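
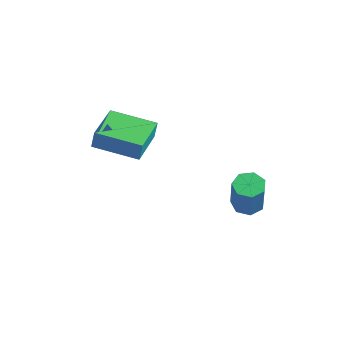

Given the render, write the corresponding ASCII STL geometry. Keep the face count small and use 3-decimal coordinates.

solid 
facet normal -0.264 0.199 -0.944
outer loop
vertex 1.57 -1.011 -4.574
vertex 0.978 -0.677 -4.338
vertex 1.63 -0.399 -4.462
endloop
endfacet
facet normal 0.960 -0.043 -0.277
outer loop
vertex 1.57 -1.011 -4.574
vertex 1.63 -0.399 -4.462
vertex 2.055 -1.378 -2.838
endloop
endfacet
facet normal 0.960 -0.043 -0.277
outer loop
vertex 2.055 -1.378 -2.838
vertex 1.63 -0.399 -4.462
vertex 2.115 -0.766 -2.725
endloop
endfacet
facet normal 0.263 -0.200 0.944
outer loop
vertex 2.055 -1.378 -2.838
vertex 2.115 -0.766 -2.725
vertex 1.462 -1.043 -2.602
endloop
endfacet
facet normal -0.264 0.198 -0.944
outer loop
vertex 1.63 -0.399 -4.462
vertex 0.978 -0.677 -4.338
vertex 1.199 0.003 -4.257
endloop
endfacet
facet normal 0.674 0.738 -0.032
outer loop
vertex 1.63 -0.399 -4.462
vertex 1.199 0.003 -4.257
vertex 2.115 -0.766 -2.725
endloop
endfacet
facet normal 0.674 0.738 -0.033
outer loop
vertex 2.115 -0.766 -2.725
vertex 1.199 0.003 -4.257
vertex 1.684 -0.363 -2.52
endloop
endfacet
facet normal 0.262 -0.200 0.944
outer loop
vertex 2.115 -0.766 -2.725
vertex 1.684 -0.363 -2.52
vertex 1.462 -1.043 -2.602
endloop
endfacet
facet normal -0.263 0.198 -0.944
outer loop
vertex 1.199 0.003 -4.257
vertex 0.978 -0.677 -4.338
vertex 0.601 -0.106 -4.113
endloop
endfacet
facet normal -0.119 0.964 0.236
outer loop
vertex 1.199 0.003 -4.257
vertex 0.601 -0.106 -4.113
vertex 1.684 -0.363 -2.52
endloop
endfacet
facet normal -0.120 0.964 0.237
outer loop
vertex 1.684 -0.363 -2.52
vertex 0.601 -0.106 -4.113
vertex 1.086 -0.473 -2.376
endloop
endfacet
facet normal 0.264 -0.200 0.944
outer loop
vertex 1.684 -0.363 -2.52
vertex 1.086 -0.473 -2.376
vertex 1.462 -1.043 -2.602
endloop
endfacet
facet normal -0.262 0.199 -0.944
outer loop
vertex 0.601 -0.106 -4.113
vertex 0.978 -0.677 -4.338
vertex 0.286 -0.645 -4.139
endloop
endfacet
facet normal -0.822 0.465 0.328
outer loop
vertex 0.601 -0.106 -4.113
vertex 0.286 -0.645 -4.139
vertex 1.086 -0.473 -2.376
endloop
endfacet
facet normal -0.822 0.465 0.328
outer loop
vertex 1.086 -0.473 -2.376
vertex 0.286 -0.645 -4.139
vertex 0.771 -1.012 -2.402
endloop
endfacet
facet normal 0.264 -0.200 0.944
outer loop
vertex 1.086 -0.473 -2.376
vertex 0.771 -1.012 -2.402
vertex 1.462 -1.043 -2.602
endloop
endfacet
facet normal -0.262 0.199 -0.944
outer loop
vertex 0.286 -0.645 -4.139
vertex 0.978 -0.677 -4.338
vertex 0.492 -1.208 -4.315
endloop
endfacet
facet normal -0.907 -0.385 0.172
outer loop
vertex 0.286 -0.645 -4.139
vertex 0.492 -1.208 -4.315
vertex 0.771 -1.012 -2.402
endloop
endfacet
facet normal -0.907 -0.385 0.172
outer loop
vertex 0.771 -1.012 -2.402
vertex 0.492 -1.208 -4.315
vertex 0.977 -1.575 -2.578
endloop
endfacet
facet normal 0.264 -0.198 0.944
outer loop
vertex 0.771 -1.012 -2.402
vertex 0.977 -1.575 -2.578
vertex 1.462 -1.043 -2.602
endloop
endfacet
facet normal -0.263 0.200 -0.944
outer loop
vertex 0.492 -1.208 -4.315
vertex 0.978 -0.677 -4.338
vertex 1.063 -1.371 -4.509
endloop
endfacet
facet normal -0.308 -0.945 -0.114
outer loop
vertex 0.492 -1.208 -4.315
vertex 1.063 -1.371 -4.509
vertex 0.977 -1.575 -2.578
endloop
endfacet
facet normal -0.308 -0.945 -0.114
outer loop
vertex 0.977 -1.575 -2.578
vertex 1.063 -1.371 -4.509
vertex 1.548 -1.738 -2.772
endloop
endfacet
facet normal 0.264 -0.198 0.944
outer loop
vertex 0.977 -1.575 -2.578
vertex 1.548 -1.738 -2.772
vertex 1.462 -1.043 -2.602
endloop
endfacet
facet normal -0.263 0.200 -0.944
outer loop
vertex 1.063 -1.371 -4.509
vertex 0.978 -0.677 -4.338
vertex 1.57 -1.011 -4.574
endloop
endfacet
facet normal 0.523 -0.793 -0.313
outer loop
vertex 1.063 -1.371 -4.509
vertex 1.57 -1.011 -4.574
vertex 1.548 -1.738 -2.772
endloop
endfacet
facet normal 0.522 -0.793 -0.314
outer loop
vertex 1.548 -1.738 -2.772
vertex 1.57 -1.011 -4.574
vertex 2.055 -1.378 -2.838
endloop
endfacet
facet normal 0.264 -0.198 0.944
outer loop
vertex 1.548 -1.738 -2.772
vertex 2.055 -1.378 -2.838
vertex 1.462 -1.043 -2.602
endloop
endfacet
facet normal -0.818 -0.557 0.147
outer loop
vertex -3.642 -5.142 -0.505
vertex -4.791 -3.484 -0.615
vertex -3.723 -5.257 -1.394
endloop
endfacet
facet normal 0.569 -0.821 0.054
outer loop
vertex -1.989 -4.076 -1.705
vertex -3.642 -5.142 -0.505
vertex -3.723 -5.257 -1.394
endloop
endfacet
facet normal -0.818 -0.557 0.147
outer loop
vertex -3.723 -5.257 -1.394
vertex -4.791 -3.484 -0.615
vertex -4.872 -3.599 -1.504
endloop
endfacet
facet normal -0.090 -0.128 -0.988
outer loop
vertex -4.872 -3.599 -1.504
vertex -1.989 -4.076 -1.705
vertex -3.723 -5.257 -1.394
endloop
endfacet
facet normal 0.090 0.128 0.988
outer loop
vertex -3.642 -5.142 -0.505
vertex -3.057 -2.303 -0.926
vertex -4.791 -3.484 -0.615
endloop
endfacet
facet normal 0.569 -0.821 0.054
outer loop
vertex -1.908 -3.961 -0.816
vertex -3.642 -5.142 -0.505
vertex -1.989 -4.076 -1.705
endloop
endfacet
facet normal 0.090 0.128 0.988
outer loop
vertex -1.908 -3.961 -0.816
vertex -3.057 -2.303 -0.926
vertex -3.642 -5.142 -0.505
endloop
endfacet
facet normal -0.569 0.821 -0.054
outer loop
vertex -4.791 -3.484 -0.615
vertex -3.057 -2.303 -0.926
vertex -4.872 -3.599 -1.504
endloop
endfacet
facet normal -0.090 -0.128 -0.988
outer loop
vertex -3.138 -2.418 -1.815
vertex -1.989 -4.076 -1.705
vertex -4.872 -3.599 -1.504
endloop
endfacet
facet normal -0.569 0.821 -0.054
outer loop
vertex -4.872 -3.599 -1.504
vertex -3.057 -2.303 -0.926
vertex -3.138 -2.418 -1.815
endloop
endfacet
facet normal 0.818 0.557 -0.147
outer loop
vertex -3.138 -2.418 -1.815
vertex -1.908 -3.961 -0.816
vertex -1.989 -4.076 -1.705
endloop
endfacet
facet normal 0.818 0.557 -0.147
outer loop
vertex -3.057 -2.303 -0.926
vertex -1.908 -3.961 -0.816
vertex -3.138 -2.418 -1.815
endloop
endfacet

endsolid


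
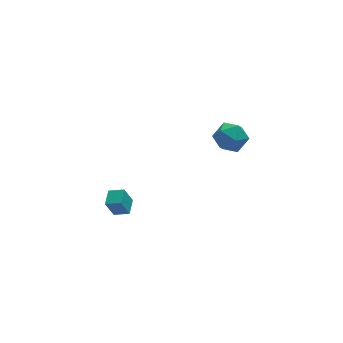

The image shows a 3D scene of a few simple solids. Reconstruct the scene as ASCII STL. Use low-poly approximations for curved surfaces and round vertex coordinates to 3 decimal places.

solid 
facet normal -0.965 -0.059 0.254
outer loop
vertex 2.506 4.14 2.042
vertex 2.556 3.185 2.012
vertex 2.743 3.649 2.828
endloop
endfacet
facet normal -0.664 0.528 0.530
outer loop
vertex 2.506 4.14 2.042
vertex 2.743 3.649 2.828
vertex 3.209 4.455 2.609
endloop
endfacet
facet normal -0.403 0.915 -0.009
outer loop
vertex 2.506 4.14 2.042
vertex 3.209 4.455 2.609
vertex 3.31 4.49 1.658
endloop
endfacet
facet normal -0.543 0.569 -0.618
outer loop
vertex 2.506 4.14 2.042
vertex 3.31 4.49 1.658
vertex 2.907 3.705 1.289
endloop
endfacet
facet normal -0.890 -0.032 -0.455
outer loop
vertex 2.506 4.14 2.042
vertex 2.907 3.705 1.289
vertex 2.556 3.185 2.012
endloop
endfacet
facet normal -0.117 0.323 0.939
outer loop
vertex 3.209 4.455 2.609
vertex 2.743 3.649 2.828
vertex 3.693 3.695 2.931
endloop
endfacet
facet normal -0.604 -0.625 0.494
outer loop
vertex 2.743 3.649 2.828
vertex 2.556 3.185 2.012
vertex 3.29 2.91 2.562
endloop
endfacet
facet normal -0.482 -0.584 -0.654
outer loop
vertex 2.556 3.185 2.012
vertex 2.907 3.705 1.289
vertex 3.391 2.945 1.611
endloop
endfacet
facet normal 0.081 0.390 -0.917
outer loop
vertex 2.907 3.705 1.289
vertex 3.31 4.49 1.658
vertex 3.857 3.751 1.392
endloop
endfacet
facet normal 0.305 0.950 0.067
outer loop
vertex 3.31 4.49 1.658
vertex 3.209 4.455 2.609
vertex 4.044 4.215 2.208
endloop
endfacet
facet normal 0.543 -0.569 0.618
outer loop
vertex 4.094 3.26 2.178
vertex 3.693 3.695 2.931
vertex 3.29 2.91 2.562
endloop
endfacet
facet normal 0.403 -0.915 0.009
outer loop
vertex 4.094 3.26 2.178
vertex 3.29 2.91 2.562
vertex 3.391 2.945 1.611
endloop
endfacet
facet normal 0.664 -0.528 -0.530
outer loop
vertex 4.094 3.26 2.178
vertex 3.391 2.945 1.611
vertex 3.857 3.751 1.392
endloop
endfacet
facet normal 0.965 0.059 -0.254
outer loop
vertex 4.094 3.26 2.178
vertex 3.857 3.751 1.392
vertex 4.044 4.215 2.208
endloop
endfacet
facet normal 0.890 0.032 0.455
outer loop
vertex 4.094 3.26 2.178
vertex 4.044 4.215 2.208
vertex 3.693 3.695 2.931
endloop
endfacet
facet normal -0.081 -0.390 0.917
outer loop
vertex 3.29 2.91 2.562
vertex 3.693 3.695 2.931
vertex 2.743 3.649 2.828
endloop
endfacet
facet normal -0.305 -0.950 -0.067
outer loop
vertex 3.391 2.945 1.611
vertex 3.29 2.91 2.562
vertex 2.556 3.185 2.012
endloop
endfacet
facet normal 0.117 -0.323 -0.939
outer loop
vertex 3.857 3.751 1.392
vertex 3.391 2.945 1.611
vertex 2.907 3.705 1.289
endloop
endfacet
facet normal 0.604 0.625 -0.494
outer loop
vertex 4.044 4.215 2.208
vertex 3.857 3.751 1.392
vertex 3.31 4.49 1.658
endloop
endfacet
facet normal 0.482 0.584 0.654
outer loop
vertex 3.693 3.695 2.931
vertex 4.044 4.215 2.208
vertex 3.209 4.455 2.609
endloop
endfacet
facet normal -0.809 0.487 -0.330
outer loop
vertex -3.851 0.818 1.832
vertex -3.463 1.578 2.003
vertex -3.444 0.831 0.853
endloop
endfacet
facet normal -0.445 -0.874 -0.197
outer loop
vertex -2.797 0.442 1.117
vertex -3.851 0.818 1.832
vertex -3.444 0.831 0.853
endloop
endfacet
facet normal -0.809 0.486 -0.329
outer loop
vertex -3.444 0.831 0.853
vertex -3.463 1.578 2.003
vertex -3.057 1.591 1.024
endloop
endfacet
facet normal 0.384 0.012 -0.923
outer loop
vertex -3.057 1.591 1.024
vertex -2.797 0.442 1.117
vertex -3.444 0.831 0.853
endloop
endfacet
facet normal -0.384 -0.012 0.923
outer loop
vertex -3.851 0.818 1.832
vertex -2.816 1.189 2.267
vertex -3.463 1.578 2.003
endloop
endfacet
facet normal -0.445 -0.874 -0.196
outer loop
vertex -3.203 0.429 2.096
vertex -3.851 0.818 1.832
vertex -2.797 0.442 1.117
endloop
endfacet
facet normal -0.384 -0.012 0.923
outer loop
vertex -3.203 0.429 2.096
vertex -2.816 1.189 2.267
vertex -3.851 0.818 1.832
endloop
endfacet
facet normal 0.445 0.874 0.196
outer loop
vertex -3.463 1.578 2.003
vertex -2.816 1.189 2.267
vertex -3.057 1.591 1.024
endloop
endfacet
facet normal 0.383 0.012 -0.923
outer loop
vertex -2.409 1.202 1.288
vertex -2.797 0.442 1.117
vertex -3.057 1.591 1.024
endloop
endfacet
facet normal 0.445 0.874 0.196
outer loop
vertex -3.057 1.591 1.024
vertex -2.816 1.189 2.267
vertex -2.409 1.202 1.288
endloop
endfacet
facet normal 0.809 -0.487 0.329
outer loop
vertex -2.409 1.202 1.288
vertex -3.203 0.429 2.096
vertex -2.797 0.442 1.117
endloop
endfacet
facet normal 0.809 -0.486 0.330
outer loop
vertex -2.816 1.189 2.267
vertex -3.203 0.429 2.096
vertex -2.409 1.202 1.288
endloop
endfacet

endsolid


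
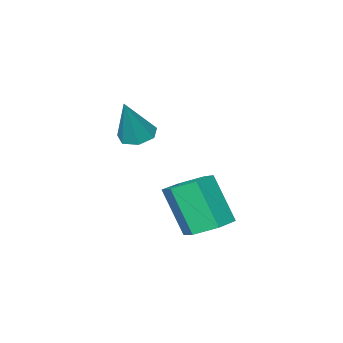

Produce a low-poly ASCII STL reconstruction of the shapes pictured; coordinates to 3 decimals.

solid 
facet normal -0.417 -0.151 -0.896
outer loop
vertex -2.576 -0.201 2.465
vertex -3.03 0.359 2.582
vertex -2.368 0.366 2.273
endloop
endfacet
facet normal 0.938 -0.347 -0.008
outer loop
vertex -2.576 -0.201 2.465
vertex -2.368 0.366 2.273
vertex -2.25 0.641 4.258
endloop
endfacet
facet normal -0.417 -0.150 -0.896
outer loop
vertex -2.368 0.366 2.273
vertex -3.03 0.359 2.582
vertex -2.659 0.928 2.314
endloop
endfacet
facet normal 0.878 0.463 -0.116
outer loop
vertex -2.368 0.366 2.273
vertex -2.659 0.928 2.314
vertex -2.25 0.641 4.258
endloop
endfacet
facet normal -0.417 -0.151 -0.897
outer loop
vertex -2.659 0.928 2.314
vertex -3.03 0.359 2.582
vertex -3.228 1.061 2.556
endloop
endfacet
facet normal 0.262 0.961 0.087
outer loop
vertex -2.659 0.928 2.314
vertex -3.228 1.061 2.556
vertex -2.25 0.641 4.258
endloop
endfacet
facet normal -0.417 -0.151 -0.897
outer loop
vertex -3.228 1.061 2.556
vertex -3.03 0.359 2.582
vertex -3.649 0.666 2.818
endloop
endfacet
facet normal -0.447 0.774 0.448
outer loop
vertex -3.228 1.061 2.556
vertex -3.649 0.666 2.818
vertex -2.25 0.641 4.258
endloop
endfacet
facet normal -0.417 -0.151 -0.896
outer loop
vertex -3.649 0.666 2.818
vertex -3.03 0.359 2.582
vertex -3.603 0.04 2.902
endloop
endfacet
facet normal -0.716 0.041 0.697
outer loop
vertex -3.649 0.666 2.818
vertex -3.603 0.04 2.902
vertex -2.25 0.641 4.258
endloop
endfacet
facet normal -0.417 -0.150 -0.896
outer loop
vertex -3.603 0.04 2.902
vertex -3.03 0.359 2.582
vertex -3.126 -0.346 2.745
endloop
endfacet
facet normal -0.342 -0.684 0.644
outer loop
vertex -3.603 0.04 2.902
vertex -3.126 -0.346 2.745
vertex -2.25 0.641 4.258
endloop
endfacet
facet normal -0.417 -0.151 -0.896
outer loop
vertex -3.126 -0.346 2.745
vertex -3.03 0.359 2.582
vertex -2.576 -0.201 2.465
endloop
endfacet
facet normal 0.394 -0.857 0.331
outer loop
vertex -3.126 -0.346 2.745
vertex -2.576 -0.201 2.465
vertex -2.25 0.641 4.258
endloop
endfacet
facet normal -0.106 0.435 -0.894
outer loop
vertex -3.12 2.846 -1.496
vertex -3.774 3.445 -1.127
vertex -2.844 3.685 -1.121
endloop
endfacet
facet normal 0.952 -0.216 -0.218
outer loop
vertex -3.12 2.846 -1.496
vertex -2.844 3.685 -1.121
vertex -2.893 1.916 0.419
endloop
endfacet
facet normal 0.952 -0.216 -0.218
outer loop
vertex -2.893 1.916 0.419
vertex -2.844 3.685 -1.121
vertex -2.617 2.756 0.793
endloop
endfacet
facet normal 0.107 -0.433 0.895
outer loop
vertex -2.893 1.916 0.419
vertex -2.617 2.756 0.793
vertex -3.546 2.515 0.787
endloop
endfacet
facet normal -0.106 0.435 -0.894
outer loop
vertex -2.844 3.685 -1.121
vertex -3.774 3.445 -1.127
vertex -3.498 4.284 -0.752
endloop
endfacet
facet normal 0.725 0.650 0.229
outer loop
vertex -2.844 3.685 -1.121
vertex -3.498 4.284 -0.752
vertex -2.617 2.756 0.793
endloop
endfacet
facet normal 0.725 0.649 0.229
outer loop
vertex -2.617 2.756 0.793
vertex -3.498 4.284 -0.752
vertex -3.27 3.355 1.162
endloop
endfacet
facet normal 0.107 -0.434 0.894
outer loop
vertex -2.617 2.756 0.793
vertex -3.27 3.355 1.162
vertex -3.546 2.515 0.787
endloop
endfacet
facet normal -0.106 0.435 -0.894
outer loop
vertex -3.498 4.284 -0.752
vertex -3.774 3.445 -1.127
vertex -4.427 4.044 -0.759
endloop
endfacet
facet normal -0.227 0.865 0.447
outer loop
vertex -3.498 4.284 -0.752
vertex -4.427 4.044 -0.759
vertex -3.27 3.355 1.162
endloop
endfacet
facet normal -0.227 0.865 0.447
outer loop
vertex -3.27 3.355 1.162
vertex -4.427 4.044 -0.759
vertex -4.2 3.114 1.156
endloop
endfacet
facet normal 0.107 -0.434 0.894
outer loop
vertex -3.27 3.355 1.162
vertex -4.2 3.114 1.156
vertex -3.546 2.515 0.787
endloop
endfacet
facet normal -0.107 0.433 -0.895
outer loop
vertex -4.427 4.044 -0.759
vertex -3.774 3.445 -1.127
vertex -4.703 3.204 -1.133
endloop
endfacet
facet normal -0.952 0.216 0.218
outer loop
vertex -4.427 4.044 -0.759
vertex -4.703 3.204 -1.133
vertex -4.2 3.114 1.156
endloop
endfacet
facet normal -0.952 0.216 0.218
outer loop
vertex -4.2 3.114 1.156
vertex -4.703 3.204 -1.133
vertex -4.476 2.275 0.781
endloop
endfacet
facet normal 0.106 -0.435 0.894
outer loop
vertex -4.2 3.114 1.156
vertex -4.476 2.275 0.781
vertex -3.546 2.515 0.787
endloop
endfacet
facet normal -0.107 0.434 -0.894
outer loop
vertex -4.703 3.204 -1.133
vertex -3.774 3.445 -1.127
vertex -4.05 2.605 -1.502
endloop
endfacet
facet normal -0.725 -0.649 -0.229
outer loop
vertex -4.703 3.204 -1.133
vertex -4.05 2.605 -1.502
vertex -4.476 2.275 0.781
endloop
endfacet
facet normal -0.725 -0.650 -0.229
outer loop
vertex -4.476 2.275 0.781
vertex -4.05 2.605 -1.502
vertex -3.822 1.676 0.412
endloop
endfacet
facet normal 0.106 -0.435 0.894
outer loop
vertex -4.476 2.275 0.781
vertex -3.822 1.676 0.412
vertex -3.546 2.515 0.787
endloop
endfacet
facet normal -0.107 0.434 -0.894
outer loop
vertex -4.05 2.605 -1.502
vertex -3.774 3.445 -1.127
vertex -3.12 2.846 -1.496
endloop
endfacet
facet normal 0.227 -0.865 -0.447
outer loop
vertex -4.05 2.605 -1.502
vertex -3.12 2.846 -1.496
vertex -3.822 1.676 0.412
endloop
endfacet
facet normal 0.227 -0.865 -0.447
outer loop
vertex -3.822 1.676 0.412
vertex -3.12 2.846 -1.496
vertex -2.893 1.916 0.419
endloop
endfacet
facet normal 0.106 -0.435 0.894
outer loop
vertex -3.822 1.676 0.412
vertex -2.893 1.916 0.419
vertex -3.546 2.515 0.787
endloop
endfacet

endsolid


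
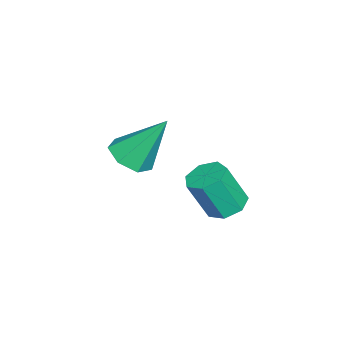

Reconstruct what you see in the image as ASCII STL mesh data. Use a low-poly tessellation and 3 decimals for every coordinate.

solid 
facet normal 0.108 -0.554 -0.825
outer loop
vertex -0.683 -4.116 -4.269
vertex -1.355 -4.527 -4.081
vertex -1.283 -3.853 -4.524
endloop
endfacet
facet normal 0.439 0.891 -0.114
outer loop
vertex -0.683 -4.116 -4.269
vertex -1.283 -3.853 -4.524
vertex -1.565 -3.453 -2.479
endloop
endfacet
facet normal 0.107 -0.554 -0.826
outer loop
vertex -1.283 -3.853 -4.524
vertex -1.355 -4.527 -4.081
vertex -1.937 -4.097 -4.445
endloop
endfacet
facet normal -0.364 0.903 -0.227
outer loop
vertex -1.283 -3.853 -4.524
vertex -1.937 -4.097 -4.445
vertex -1.565 -3.453 -2.479
endloop
endfacet
facet normal 0.107 -0.554 -0.826
outer loop
vertex -1.937 -4.097 -4.445
vertex -1.355 -4.527 -4.081
vertex -2.153 -4.665 -4.092
endloop
endfacet
facet normal -0.923 0.382 0.050
outer loop
vertex -1.937 -4.097 -4.445
vertex -2.153 -4.665 -4.092
vertex -1.565 -3.453 -2.479
endloop
endfacet
facet normal 0.107 -0.553 -0.826
outer loop
vertex -2.153 -4.665 -4.092
vertex -1.355 -4.527 -4.081
vertex -1.768 -5.13 -3.731
endloop
endfacet
facet normal -0.815 -0.280 0.508
outer loop
vertex -2.153 -4.665 -4.092
vertex -1.768 -5.13 -3.731
vertex -1.565 -3.453 -2.479
endloop
endfacet
facet normal 0.108 -0.553 -0.826
outer loop
vertex -1.768 -5.13 -3.731
vertex -1.355 -4.527 -4.081
vertex -1.072 -5.14 -3.633
endloop
endfacet
facet normal -0.121 -0.584 0.802
outer loop
vertex -1.768 -5.13 -3.731
vertex -1.072 -5.14 -3.633
vertex -1.565 -3.453 -2.479
endloop
endfacet
facet normal 0.108 -0.554 -0.826
outer loop
vertex -1.072 -5.14 -3.633
vertex -1.355 -4.527 -4.081
vertex -0.589 -4.689 -3.872
endloop
endfacet
facet normal 0.634 -0.302 0.712
outer loop
vertex -1.072 -5.14 -3.633
vertex -0.589 -4.689 -3.872
vertex -1.565 -3.453 -2.479
endloop
endfacet
facet normal 0.108 -0.554 -0.825
outer loop
vertex -0.589 -4.689 -3.872
vertex -1.355 -4.527 -4.081
vertex -0.683 -4.116 -4.269
endloop
endfacet
facet normal 0.884 0.356 0.304
outer loop
vertex -0.589 -4.689 -3.872
vertex -0.683 -4.116 -4.269
vertex -1.565 -3.453 -2.479
endloop
endfacet
facet normal -0.155 0.397 -0.905
outer loop
vertex 2.07 -0.851 -3.589
vertex 1.429 -0.924 -3.511
vertex 1.801 -0.416 -3.352
endloop
endfacet
facet normal 0.865 0.497 0.070
outer loop
vertex 2.07 -0.851 -3.589
vertex 1.801 -0.416 -3.352
vertex 2.293 -1.423 -2.287
endloop
endfacet
facet normal 0.865 0.497 0.070
outer loop
vertex 2.293 -1.423 -2.287
vertex 1.801 -0.416 -3.352
vertex 2.024 -0.988 -2.049
endloop
endfacet
facet normal 0.155 -0.399 0.904
outer loop
vertex 2.293 -1.423 -2.287
vertex 2.024 -0.988 -2.049
vertex 1.651 -1.496 -2.209
endloop
endfacet
facet normal -0.155 0.396 -0.905
outer loop
vertex 1.801 -0.416 -3.352
vertex 1.429 -0.924 -3.511
vertex 1.252 -0.363 -3.235
endloop
endfacet
facet normal 0.167 0.913 0.372
outer loop
vertex 1.801 -0.416 -3.352
vertex 1.252 -0.363 -3.235
vertex 2.024 -0.988 -2.049
endloop
endfacet
facet normal 0.167 0.913 0.372
outer loop
vertex 2.024 -0.988 -2.049
vertex 1.252 -0.363 -3.235
vertex 1.475 -0.935 -1.932
endloop
endfacet
facet normal 0.154 -0.398 0.904
outer loop
vertex 2.024 -0.988 -2.049
vertex 1.475 -0.935 -1.932
vertex 1.651 -1.496 -2.209
endloop
endfacet
facet normal -0.155 0.396 -0.905
outer loop
vertex 1.252 -0.363 -3.235
vertex 1.429 -0.924 -3.511
vertex 0.836 -0.733 -3.326
endloop
endfacet
facet normal -0.657 0.642 0.394
outer loop
vertex 1.252 -0.363 -3.235
vertex 0.836 -0.733 -3.326
vertex 1.475 -0.935 -1.932
endloop
endfacet
facet normal -0.657 0.642 0.394
outer loop
vertex 1.475 -0.935 -1.932
vertex 0.836 -0.733 -3.326
vertex 1.059 -1.305 -2.023
endloop
endfacet
facet normal 0.156 -0.398 0.904
outer loop
vertex 1.475 -0.935 -1.932
vertex 1.059 -1.305 -2.023
vertex 1.651 -1.496 -2.209
endloop
endfacet
facet normal -0.154 0.398 -0.904
outer loop
vertex 0.836 -0.733 -3.326
vertex 1.429 -0.924 -3.511
vertex 0.866 -1.246 -3.557
endloop
endfacet
facet normal -0.986 -0.112 0.120
outer loop
vertex 0.836 -0.733 -3.326
vertex 0.866 -1.246 -3.557
vertex 1.059 -1.305 -2.023
endloop
endfacet
facet normal -0.987 -0.111 0.120
outer loop
vertex 1.059 -1.305 -2.023
vertex 0.866 -1.246 -3.557
vertex 1.089 -1.819 -2.254
endloop
endfacet
facet normal 0.156 -0.397 0.904
outer loop
vertex 1.059 -1.305 -2.023
vertex 1.089 -1.819 -2.254
vertex 1.651 -1.496 -2.209
endloop
endfacet
facet normal -0.153 0.397 -0.905
outer loop
vertex 0.866 -1.246 -3.557
vertex 1.429 -0.924 -3.511
vertex 1.32 -1.517 -3.753
endloop
endfacet
facet normal -0.573 -0.782 -0.246
outer loop
vertex 0.866 -1.246 -3.557
vertex 1.32 -1.517 -3.753
vertex 1.089 -1.819 -2.254
endloop
endfacet
facet normal -0.572 -0.783 -0.246
outer loop
vertex 1.089 -1.819 -2.254
vertex 1.32 -1.517 -3.753
vertex 1.543 -2.089 -2.451
endloop
endfacet
facet normal 0.156 -0.397 0.904
outer loop
vertex 1.089 -1.819 -2.254
vertex 1.543 -2.089 -2.451
vertex 1.651 -1.496 -2.209
endloop
endfacet
facet normal -0.156 0.398 -0.904
outer loop
vertex 1.32 -1.517 -3.753
vertex 1.429 -0.924 -3.511
vertex 1.856 -1.341 -3.768
endloop
endfacet
facet normal 0.272 -0.863 -0.426
outer loop
vertex 1.32 -1.517 -3.753
vertex 1.856 -1.341 -3.768
vertex 1.543 -2.089 -2.451
endloop
endfacet
facet normal 0.271 -0.863 -0.426
outer loop
vertex 1.543 -2.089 -2.451
vertex 1.856 -1.341 -3.768
vertex 2.079 -1.914 -2.465
endloop
endfacet
facet normal 0.153 -0.397 0.905
outer loop
vertex 1.543 -2.089 -2.451
vertex 2.079 -1.914 -2.465
vertex 1.651 -1.496 -2.209
endloop
endfacet
facet normal -0.155 0.398 -0.904
outer loop
vertex 1.856 -1.341 -3.768
vertex 1.429 -0.924 -3.511
vertex 2.07 -0.851 -3.589
endloop
endfacet
facet normal 0.912 -0.294 -0.285
outer loop
vertex 1.856 -1.341 -3.768
vertex 2.07 -0.851 -3.589
vertex 2.079 -1.914 -2.465
endloop
endfacet
facet normal 0.912 -0.294 -0.285
outer loop
vertex 2.079 -1.914 -2.465
vertex 2.07 -0.851 -3.589
vertex 2.293 -1.423 -2.287
endloop
endfacet
facet normal 0.155 -0.396 0.905
outer loop
vertex 2.079 -1.914 -2.465
vertex 2.293 -1.423 -2.287
vertex 1.651 -1.496 -2.209
endloop
endfacet

endsolid


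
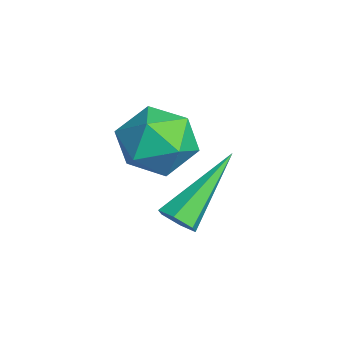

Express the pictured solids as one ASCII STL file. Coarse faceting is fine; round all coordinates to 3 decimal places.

solid 
facet normal 0.466 -0.654 -0.597
outer loop
vertex 2.776 -2.654 -2.515
vertex 2.468 -2.523 -2.899
vertex 2.907 -2.274 -2.829
endloop
endfacet
facet normal 0.737 0.261 0.623
outer loop
vertex 2.776 -2.654 -2.515
vertex 2.907 -2.274 -2.829
vertex 1.452 -1.097 -1.601
endloop
endfacet
facet normal 0.466 -0.655 -0.595
outer loop
vertex 2.907 -2.274 -2.829
vertex 2.468 -2.523 -2.899
vertex 2.598 -2.144 -3.214
endloop
endfacet
facet normal 0.540 0.828 -0.154
outer loop
vertex 2.907 -2.274 -2.829
vertex 2.598 -2.144 -3.214
vertex 1.452 -1.097 -1.601
endloop
endfacet
facet normal 0.466 -0.655 -0.595
outer loop
vertex 2.598 -2.144 -3.214
vertex 2.468 -2.523 -2.899
vertex 2.159 -2.393 -3.284
endloop
endfacet
facet normal -0.290 0.696 -0.657
outer loop
vertex 2.598 -2.144 -3.214
vertex 2.159 -2.393 -3.284
vertex 1.452 -1.097 -1.601
endloop
endfacet
facet normal 0.465 -0.655 -0.595
outer loop
vertex 2.159 -2.393 -3.284
vertex 2.468 -2.523 -2.899
vertex 2.028 -2.772 -2.969
endloop
endfacet
facet normal -0.922 -0.002 -0.386
outer loop
vertex 2.159 -2.393 -3.284
vertex 2.028 -2.772 -2.969
vertex 1.452 -1.097 -1.601
endloop
endfacet
facet normal 0.465 -0.654 -0.597
outer loop
vertex 2.028 -2.772 -2.969
vertex 2.468 -2.523 -2.899
vertex 2.337 -2.903 -2.585
endloop
endfacet
facet normal -0.725 -0.568 0.390
outer loop
vertex 2.028 -2.772 -2.969
vertex 2.337 -2.903 -2.585
vertex 1.452 -1.097 -1.601
endloop
endfacet
facet normal 0.466 -0.654 -0.597
outer loop
vertex 2.337 -2.903 -2.585
vertex 2.468 -2.523 -2.899
vertex 2.776 -2.654 -2.515
endloop
endfacet
facet normal 0.105 -0.436 0.894
outer loop
vertex 2.337 -2.903 -2.585
vertex 2.776 -2.654 -2.515
vertex 1.452 -1.097 -1.601
endloop
endfacet
facet normal -0.186 0.962 0.201
outer loop
vertex 0.362 -1.599 -2.189
vertex -0.59 -1.853 -1.852
vertex 0.211 -1.837 -1.187
endloop
endfacet
facet normal 0.510 0.817 0.271
outer loop
vertex 0.362 -1.599 -2.189
vertex 0.211 -1.837 -1.187
vertex 1.051 -2.196 -1.686
endloop
endfacet
facet normal 0.747 0.563 -0.354
outer loop
vertex 0.362 -1.599 -2.189
vertex 1.051 -2.196 -1.686
vertex 0.769 -2.434 -2.66
endloop
endfacet
facet normal 0.197 0.553 -0.810
outer loop
vertex 0.362 -1.599 -2.189
vertex 0.769 -2.434 -2.66
vertex -0.245 -2.222 -2.762
endloop
endfacet
facet normal -0.379 0.799 -0.467
outer loop
vertex 0.362 -1.599 -2.189
vertex -0.245 -2.222 -2.762
vertex -0.59 -1.853 -1.852
endloop
endfacet
facet normal 0.579 0.300 0.758
outer loop
vertex 1.051 -2.196 -1.686
vertex 0.211 -1.837 -1.187
vertex 0.525 -2.818 -1.038
endloop
endfacet
facet normal -0.546 0.536 0.644
outer loop
vertex 0.211 -1.837 -1.187
vertex -0.59 -1.853 -1.852
vertex -0.489 -2.606 -1.14
endloop
endfacet
facet normal -0.858 0.272 -0.436
outer loop
vertex -0.59 -1.853 -1.852
vertex -0.245 -2.222 -2.762
vertex -0.771 -2.844 -2.114
endloop
endfacet
facet normal 0.073 -0.127 -0.989
outer loop
vertex -0.245 -2.222 -2.762
vertex 0.769 -2.434 -2.66
vertex 0.069 -3.203 -2.613
endloop
endfacet
facet normal 0.962 -0.109 -0.252
outer loop
vertex 0.769 -2.434 -2.66
vertex 1.051 -2.196 -1.686
vertex 0.87 -3.187 -1.948
endloop
endfacet
facet normal -0.197 -0.553 0.810
outer loop
vertex -0.082 -3.441 -1.611
vertex 0.525 -2.818 -1.038
vertex -0.489 -2.606 -1.14
endloop
endfacet
facet normal -0.747 -0.563 0.354
outer loop
vertex -0.082 -3.441 -1.611
vertex -0.489 -2.606 -1.14
vertex -0.771 -2.844 -2.114
endloop
endfacet
facet normal -0.510 -0.817 -0.271
outer loop
vertex -0.082 -3.441 -1.611
vertex -0.771 -2.844 -2.114
vertex 0.069 -3.203 -2.613
endloop
endfacet
facet normal 0.186 -0.962 -0.201
outer loop
vertex -0.082 -3.441 -1.611
vertex 0.069 -3.203 -2.613
vertex 0.87 -3.187 -1.948
endloop
endfacet
facet normal 0.379 -0.799 0.467
outer loop
vertex -0.082 -3.441 -1.611
vertex 0.87 -3.187 -1.948
vertex 0.525 -2.818 -1.038
endloop
endfacet
facet normal -0.073 0.127 0.989
outer loop
vertex -0.489 -2.606 -1.14
vertex 0.525 -2.818 -1.038
vertex 0.211 -1.837 -1.187
endloop
endfacet
facet normal -0.962 0.109 0.252
outer loop
vertex -0.771 -2.844 -2.114
vertex -0.489 -2.606 -1.14
vertex -0.59 -1.853 -1.852
endloop
endfacet
facet normal -0.579 -0.300 -0.758
outer loop
vertex 0.069 -3.203 -2.613
vertex -0.771 -2.844 -2.114
vertex -0.245 -2.222 -2.762
endloop
endfacet
facet normal 0.546 -0.536 -0.644
outer loop
vertex 0.87 -3.187 -1.948
vertex 0.069 -3.203 -2.613
vertex 0.769 -2.434 -2.66
endloop
endfacet
facet normal 0.858 -0.272 0.436
outer loop
vertex 0.525 -2.818 -1.038
vertex 0.87 -3.187 -1.948
vertex 1.051 -2.196 -1.686
endloop
endfacet

endsolid


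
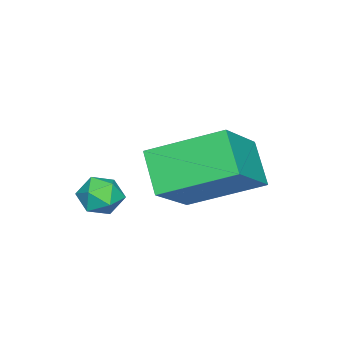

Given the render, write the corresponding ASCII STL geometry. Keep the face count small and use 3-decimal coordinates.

solid 
facet normal -0.851 0.519 -0.082
outer loop
vertex -0.076 0.078 -3.26
vertex -0.339 -0.403 -3.573
vertex -0.382 -0.374 -2.944
endloop
endfacet
facet normal -0.500 0.697 0.513
outer loop
vertex -0.076 0.078 -3.26
vertex -0.382 -0.374 -2.944
vertex 0.163 -0.147 -2.721
endloop
endfacet
facet normal 0.146 0.934 0.325
outer loop
vertex -0.076 0.078 -3.26
vertex 0.163 -0.147 -2.721
vertex 0.543 -0.035 -3.213
endloop
endfacet
facet normal 0.194 0.902 -0.386
outer loop
vertex -0.076 0.078 -3.26
vertex 0.543 -0.035 -3.213
vertex 0.232 -0.193 -3.739
endloop
endfacet
facet normal -0.422 0.645 -0.637
outer loop
vertex -0.076 0.078 -3.26
vertex 0.232 -0.193 -3.739
vertex -0.339 -0.403 -3.573
endloop
endfacet
facet normal -0.414 0.106 0.904
outer loop
vertex 0.163 -0.147 -2.721
vertex -0.382 -0.374 -2.944
vertex 0.048 -0.767 -2.701
endloop
endfacet
facet normal -0.982 -0.182 -0.059
outer loop
vertex -0.382 -0.374 -2.944
vertex -0.339 -0.403 -3.573
vertex -0.263 -0.925 -3.227
endloop
endfacet
facet normal -0.287 0.022 -0.958
outer loop
vertex -0.339 -0.403 -3.573
vertex 0.232 -0.193 -3.739
vertex 0.117 -0.813 -3.719
endloop
endfacet
facet normal 0.711 0.437 -0.551
outer loop
vertex 0.232 -0.193 -3.739
vertex 0.543 -0.035 -3.213
vertex 0.662 -0.586 -3.496
endloop
endfacet
facet normal 0.633 0.490 0.600
outer loop
vertex 0.543 -0.035 -3.213
vertex 0.163 -0.147 -2.721
vertex 0.619 -0.557 -2.867
endloop
endfacet
facet normal -0.194 -0.902 0.386
outer loop
vertex 0.356 -1.038 -3.18
vertex 0.048 -0.767 -2.701
vertex -0.263 -0.925 -3.227
endloop
endfacet
facet normal -0.146 -0.934 -0.325
outer loop
vertex 0.356 -1.038 -3.18
vertex -0.263 -0.925 -3.227
vertex 0.117 -0.813 -3.719
endloop
endfacet
facet normal 0.500 -0.697 -0.513
outer loop
vertex 0.356 -1.038 -3.18
vertex 0.117 -0.813 -3.719
vertex 0.662 -0.586 -3.496
endloop
endfacet
facet normal 0.851 -0.519 0.082
outer loop
vertex 0.356 -1.038 -3.18
vertex 0.662 -0.586 -3.496
vertex 0.619 -0.557 -2.867
endloop
endfacet
facet normal 0.422 -0.645 0.637
outer loop
vertex 0.356 -1.038 -3.18
vertex 0.619 -0.557 -2.867
vertex 0.048 -0.767 -2.701
endloop
endfacet
facet normal -0.711 -0.437 0.551
outer loop
vertex -0.263 -0.925 -3.227
vertex 0.048 -0.767 -2.701
vertex -0.382 -0.374 -2.944
endloop
endfacet
facet normal -0.633 -0.490 -0.600
outer loop
vertex 0.117 -0.813 -3.719
vertex -0.263 -0.925 -3.227
vertex -0.339 -0.403 -3.573
endloop
endfacet
facet normal 0.414 -0.106 -0.904
outer loop
vertex 0.662 -0.586 -3.496
vertex 0.117 -0.813 -3.719
vertex 0.232 -0.193 -3.739
endloop
endfacet
facet normal 0.982 0.182 0.059
outer loop
vertex 0.619 -0.557 -2.867
vertex 0.662 -0.586 -3.496
vertex 0.543 -0.035 -3.213
endloop
endfacet
facet normal 0.287 -0.022 0.958
outer loop
vertex 0.048 -0.767 -2.701
vertex 0.619 -0.557 -2.867
vertex 0.163 -0.147 -2.721
endloop
endfacet
facet normal -0.552 -0.479 0.682
outer loop
vertex -0.553 0.314 -1.875
vertex -1.102 2.189 -1.004
vertex -2.155 0.415 -3.101
endloop
endfacet
facet normal 0.256 -0.877 -0.407
outer loop
vertex -1.398 1.071 -4.036
vertex -0.553 0.314 -1.875
vertex -2.155 0.415 -3.101
endloop
endfacet
facet normal -0.553 -0.479 0.682
outer loop
vertex -2.155 0.415 -3.101
vertex -1.102 2.189 -1.004
vertex -2.704 2.291 -2.23
endloop
endfacet
facet normal -0.793 0.050 -0.607
outer loop
vertex -2.704 2.291 -2.23
vertex -1.398 1.071 -4.036
vertex -2.155 0.415 -3.101
endloop
endfacet
facet normal 0.793 -0.050 0.607
outer loop
vertex -0.553 0.314 -1.875
vertex -0.345 2.845 -1.939
vertex -1.102 2.189 -1.004
endloop
endfacet
facet normal 0.256 -0.877 -0.407
outer loop
vertex 0.204 0.969 -2.81
vertex -0.553 0.314 -1.875
vertex -1.398 1.071 -4.036
endloop
endfacet
facet normal 0.793 -0.050 0.607
outer loop
vertex 0.204 0.969 -2.81
vertex -0.345 2.845 -1.939
vertex -0.553 0.314 -1.875
endloop
endfacet
facet normal -0.256 0.877 0.408
outer loop
vertex -1.102 2.189 -1.004
vertex -0.345 2.845 -1.939
vertex -2.704 2.291 -2.23
endloop
endfacet
facet normal -0.793 0.050 -0.607
outer loop
vertex -1.947 2.946 -3.165
vertex -1.398 1.071 -4.036
vertex -2.704 2.291 -2.23
endloop
endfacet
facet normal -0.256 0.877 0.407
outer loop
vertex -2.704 2.291 -2.23
vertex -0.345 2.845 -1.939
vertex -1.947 2.946 -3.165
endloop
endfacet
facet normal 0.553 0.479 -0.682
outer loop
vertex -1.947 2.946 -3.165
vertex 0.204 0.969 -2.81
vertex -1.398 1.071 -4.036
endloop
endfacet
facet normal 0.552 0.479 -0.682
outer loop
vertex -0.345 2.845 -1.939
vertex 0.204 0.969 -2.81
vertex -1.947 2.946 -3.165
endloop
endfacet

endsolid


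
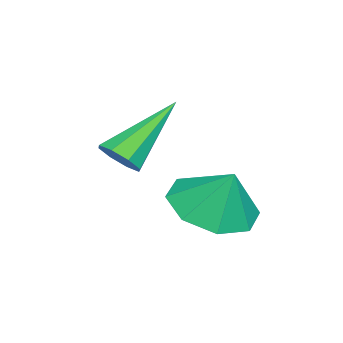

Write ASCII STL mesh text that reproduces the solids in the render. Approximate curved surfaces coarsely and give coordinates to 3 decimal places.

solid 
facet normal 0.580 -0.474 -0.663
outer loop
vertex -1.99 -0.075 0.809
vertex -2.423 -0.028 0.397
vertex -1.956 0.311 0.563
endloop
endfacet
facet normal 0.633 0.376 0.677
outer loop
vertex -1.99 -0.075 0.809
vertex -1.956 0.311 0.563
vertex -3.617 0.948 1.763
endloop
endfacet
facet normal 0.580 -0.474 -0.663
outer loop
vertex -1.956 0.311 0.563
vertex -2.423 -0.028 0.397
vertex -2.196 0.499 0.219
endloop
endfacet
facet normal 0.453 0.876 0.163
outer loop
vertex -1.956 0.311 0.563
vertex -2.196 0.499 0.219
vertex -3.617 0.948 1.763
endloop
endfacet
facet normal 0.579 -0.474 -0.664
outer loop
vertex -2.196 0.499 0.219
vertex -2.423 -0.028 0.397
vertex -2.569 0.378 -0.02
endloop
endfacet
facet normal -0.081 0.935 -0.346
outer loop
vertex -2.196 0.499 0.219
vertex -2.569 0.378 -0.02
vertex -3.617 0.948 1.763
endloop
endfacet
facet normal 0.580 -0.473 -0.663
outer loop
vertex -2.569 0.378 -0.02
vertex -2.423 -0.028 0.397
vertex -2.856 0.02 -0.016
endloop
endfacet
facet normal -0.654 0.518 -0.550
outer loop
vertex -2.569 0.378 -0.02
vertex -2.856 0.02 -0.016
vertex -3.617 0.948 1.763
endloop
endfacet
facet normal 0.580 -0.474 -0.663
outer loop
vertex -2.856 0.02 -0.016
vertex -2.423 -0.028 0.397
vertex -2.89 -0.366 0.23
endloop
endfacet
facet normal -0.934 -0.129 -0.332
outer loop
vertex -2.856 0.02 -0.016
vertex -2.89 -0.366 0.23
vertex -3.617 0.948 1.763
endloop
endfacet
facet normal 0.580 -0.473 -0.663
outer loop
vertex -2.89 -0.366 0.23
vertex -2.423 -0.028 0.397
vertex -2.65 -0.554 0.574
endloop
endfacet
facet normal -0.755 -0.630 0.182
outer loop
vertex -2.89 -0.366 0.23
vertex -2.65 -0.554 0.574
vertex -3.617 0.948 1.763
endloop
endfacet
facet normal 0.579 -0.473 -0.664
outer loop
vertex -2.65 -0.554 0.574
vertex -2.423 -0.028 0.397
vertex -2.277 -0.434 0.814
endloop
endfacet
facet normal -0.222 -0.689 0.690
outer loop
vertex -2.65 -0.554 0.574
vertex -2.277 -0.434 0.814
vertex -3.617 0.948 1.763
endloop
endfacet
facet normal 0.580 -0.473 -0.663
outer loop
vertex -2.277 -0.434 0.814
vertex -2.423 -0.028 0.397
vertex -1.99 -0.075 0.809
endloop
endfacet
facet normal 0.354 -0.271 0.895
outer loop
vertex -2.277 -0.434 0.814
vertex -1.99 -0.075 0.809
vertex -3.617 0.948 1.763
endloop
endfacet
facet normal -0.244 -0.426 -0.871
outer loop
vertex -1.227 2.426 -1.095
vertex -2.183 2.114 -0.675
vertex -1.825 2.996 -1.206
endloop
endfacet
facet normal 0.661 0.729 0.179
outer loop
vertex -1.227 2.426 -1.095
vertex -1.825 2.996 -1.206
vertex -1.877 2.646 0.415
endloop
endfacet
facet normal -0.245 -0.425 -0.871
outer loop
vertex -1.825 2.996 -1.206
vertex -2.183 2.114 -0.675
vertex -2.633 3.05 -1.005
endloop
endfacet
facet normal 0.118 0.970 0.213
outer loop
vertex -1.825 2.996 -1.206
vertex -2.633 3.05 -1.005
vertex -1.877 2.646 0.415
endloop
endfacet
facet normal -0.245 -0.425 -0.871
outer loop
vertex -2.633 3.05 -1.005
vertex -2.183 2.114 -0.675
vertex -3.177 2.556 -0.611
endloop
endfacet
facet normal -0.405 0.800 0.443
outer loop
vertex -2.633 3.05 -1.005
vertex -3.177 2.556 -0.611
vertex -1.877 2.646 0.415
endloop
endfacet
facet normal -0.245 -0.425 -0.871
outer loop
vertex -3.177 2.556 -0.611
vertex -2.183 2.114 -0.675
vertex -3.139 1.803 -0.254
endloop
endfacet
facet normal -0.601 0.317 0.734
outer loop
vertex -3.177 2.556 -0.611
vertex -3.139 1.803 -0.254
vertex -1.877 2.646 0.415
endloop
endfacet
facet normal -0.245 -0.426 -0.871
outer loop
vertex -3.139 1.803 -0.254
vertex -2.183 2.114 -0.675
vertex -2.54 1.232 -0.143
endloop
endfacet
facet normal -0.355 -0.194 0.914
outer loop
vertex -3.139 1.803 -0.254
vertex -2.54 1.232 -0.143
vertex -1.877 2.646 0.415
endloop
endfacet
facet normal -0.245 -0.426 -0.871
outer loop
vertex -2.54 1.232 -0.143
vertex -2.183 2.114 -0.675
vertex -1.732 1.178 -0.344
endloop
endfacet
facet normal 0.190 -0.436 0.880
outer loop
vertex -2.54 1.232 -0.143
vertex -1.732 1.178 -0.344
vertex -1.877 2.646 0.415
endloop
endfacet
facet normal -0.244 -0.426 -0.871
outer loop
vertex -1.732 1.178 -0.344
vertex -2.183 2.114 -0.675
vertex -1.188 1.673 -0.738
endloop
endfacet
facet normal 0.712 -0.266 0.650
outer loop
vertex -1.732 1.178 -0.344
vertex -1.188 1.673 -0.738
vertex -1.877 2.646 0.415
endloop
endfacet
facet normal -0.244 -0.426 -0.871
outer loop
vertex -1.188 1.673 -0.738
vertex -2.183 2.114 -0.675
vertex -1.227 2.426 -1.095
endloop
endfacet
facet normal 0.908 0.217 0.359
outer loop
vertex -1.188 1.673 -0.738
vertex -1.227 2.426 -1.095
vertex -1.877 2.646 0.415
endloop
endfacet

endsolid


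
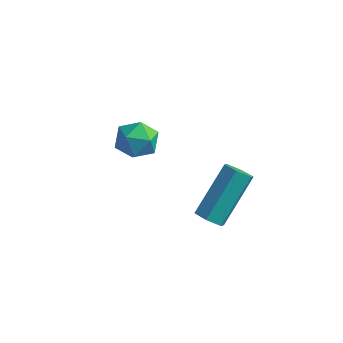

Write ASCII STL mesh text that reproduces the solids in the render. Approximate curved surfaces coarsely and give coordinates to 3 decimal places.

solid 
facet normal -0.520 0.563 0.642
outer loop
vertex -2.222 1.562 -3.404
vertex -2.64 0.851 -3.119
vertex -1.897 1.102 -2.737
endloop
endfacet
facet normal 0.125 0.844 0.521
outer loop
vertex -2.222 1.562 -3.404
vertex -1.897 1.102 -2.737
vertex -1.364 1.407 -3.358
endloop
endfacet
facet normal 0.184 0.966 -0.181
outer loop
vertex -2.222 1.562 -3.404
vertex -1.364 1.407 -3.358
vertex -1.779 1.343 -4.123
endloop
endfacet
facet normal -0.423 0.761 -0.492
outer loop
vertex -2.222 1.562 -3.404
vertex -1.779 1.343 -4.123
vertex -2.567 1.0 -3.976
endloop
endfacet
facet normal -0.859 0.511 0.016
outer loop
vertex -2.222 1.562 -3.404
vertex -2.567 1.0 -3.976
vertex -2.64 0.851 -3.119
endloop
endfacet
facet normal 0.614 0.358 0.703
outer loop
vertex -1.364 1.407 -3.358
vertex -1.897 1.102 -2.737
vertex -1.253 0.6 -3.044
endloop
endfacet
facet normal -0.429 -0.097 0.898
outer loop
vertex -1.897 1.102 -2.737
vertex -2.64 0.851 -3.119
vertex -2.041 0.257 -2.897
endloop
endfacet
facet normal -0.977 -0.179 -0.114
outer loop
vertex -2.64 0.851 -3.119
vertex -2.567 1.0 -3.976
vertex -2.456 0.193 -3.662
endloop
endfacet
facet normal -0.272 0.224 -0.936
outer loop
vertex -2.567 1.0 -3.976
vertex -1.779 1.343 -4.123
vertex -1.923 0.498 -4.283
endloop
endfacet
facet normal 0.711 0.555 -0.432
outer loop
vertex -1.779 1.343 -4.123
vertex -1.364 1.407 -3.358
vertex -1.18 0.749 -3.901
endloop
endfacet
facet normal 0.423 -0.761 0.492
outer loop
vertex -1.598 0.038 -3.616
vertex -1.253 0.6 -3.044
vertex -2.041 0.257 -2.897
endloop
endfacet
facet normal -0.184 -0.966 0.181
outer loop
vertex -1.598 0.038 -3.616
vertex -2.041 0.257 -2.897
vertex -2.456 0.193 -3.662
endloop
endfacet
facet normal -0.125 -0.844 -0.521
outer loop
vertex -1.598 0.038 -3.616
vertex -2.456 0.193 -3.662
vertex -1.923 0.498 -4.283
endloop
endfacet
facet normal 0.520 -0.563 -0.642
outer loop
vertex -1.598 0.038 -3.616
vertex -1.923 0.498 -4.283
vertex -1.18 0.749 -3.901
endloop
endfacet
facet normal 0.859 -0.511 -0.016
outer loop
vertex -1.598 0.038 -3.616
vertex -1.18 0.749 -3.901
vertex -1.253 0.6 -3.044
endloop
endfacet
facet normal 0.272 -0.224 0.936
outer loop
vertex -2.041 0.257 -2.897
vertex -1.253 0.6 -3.044
vertex -1.897 1.102 -2.737
endloop
endfacet
facet normal -0.711 -0.555 0.432
outer loop
vertex -2.456 0.193 -3.662
vertex -2.041 0.257 -2.897
vertex -2.64 0.851 -3.119
endloop
endfacet
facet normal -0.614 -0.358 -0.703
outer loop
vertex -1.923 0.498 -4.283
vertex -2.456 0.193 -3.662
vertex -2.567 1.0 -3.976
endloop
endfacet
facet normal 0.429 0.097 -0.898
outer loop
vertex -1.18 0.749 -3.901
vertex -1.923 0.498 -4.283
vertex -1.779 1.343 -4.123
endloop
endfacet
facet normal 0.977 0.179 0.114
outer loop
vertex -1.253 0.6 -3.044
vertex -1.18 0.749 -3.901
vertex -1.364 1.407 -3.358
endloop
endfacet
facet normal -0.154 -0.731 -0.664
outer loop
vertex 2.746 -2.037 -3.361
vertex 2.216 -1.828 -3.468
vertex 2.669 -1.642 -3.778
endloop
endfacet
facet normal 0.979 -0.023 -0.202
outer loop
vertex 2.746 -2.037 -3.361
vertex 2.669 -1.642 -3.778
vertex 3.075 -0.48 -1.945
endloop
endfacet
facet normal 0.979 -0.021 -0.203
outer loop
vertex 3.075 -0.48 -1.945
vertex 2.669 -1.642 -3.778
vertex 2.997 -0.085 -2.362
endloop
endfacet
facet normal 0.153 0.732 0.664
outer loop
vertex 3.075 -0.48 -1.945
vertex 2.997 -0.085 -2.362
vertex 2.544 -0.272 -2.052
endloop
endfacet
facet normal -0.154 -0.732 -0.664
outer loop
vertex 2.669 -1.642 -3.778
vertex 2.216 -1.828 -3.468
vertex 2.138 -1.433 -3.885
endloop
endfacet
facet normal 0.374 0.580 -0.724
outer loop
vertex 2.669 -1.642 -3.778
vertex 2.138 -1.433 -3.885
vertex 2.997 -0.085 -2.362
endloop
endfacet
facet normal 0.375 0.579 -0.724
outer loop
vertex 2.997 -0.085 -2.362
vertex 2.138 -1.433 -3.885
vertex 2.467 0.124 -2.469
endloop
endfacet
facet normal 0.154 0.731 0.665
outer loop
vertex 2.997 -0.085 -2.362
vertex 2.467 0.124 -2.469
vertex 2.544 -0.272 -2.052
endloop
endfacet
facet normal -0.153 -0.732 -0.664
outer loop
vertex 2.138 -1.433 -3.885
vertex 2.216 -1.828 -3.468
vertex 1.685 -1.62 -3.575
endloop
endfacet
facet normal -0.605 0.602 -0.521
outer loop
vertex 2.138 -1.433 -3.885
vertex 1.685 -1.62 -3.575
vertex 2.467 0.124 -2.469
endloop
endfacet
facet normal -0.605 0.602 -0.521
outer loop
vertex 2.467 0.124 -2.469
vertex 1.685 -1.62 -3.575
vertex 2.014 -0.063 -2.159
endloop
endfacet
facet normal 0.154 0.731 0.665
outer loop
vertex 2.467 0.124 -2.469
vertex 2.014 -0.063 -2.159
vertex 2.544 -0.272 -2.052
endloop
endfacet
facet normal -0.153 -0.732 -0.664
outer loop
vertex 1.685 -1.62 -3.575
vertex 2.216 -1.828 -3.468
vertex 1.763 -2.015 -3.158
endloop
endfacet
facet normal -0.979 0.022 0.204
outer loop
vertex 1.685 -1.62 -3.575
vertex 1.763 -2.015 -3.158
vertex 2.014 -0.063 -2.159
endloop
endfacet
facet normal -0.979 0.022 0.202
outer loop
vertex 2.014 -0.063 -2.159
vertex 1.763 -2.015 -3.158
vertex 2.091 -0.458 -1.742
endloop
endfacet
facet normal 0.154 0.731 0.664
outer loop
vertex 2.014 -0.063 -2.159
vertex 2.091 -0.458 -1.742
vertex 2.544 -0.272 -2.052
endloop
endfacet
facet normal -0.154 -0.731 -0.665
outer loop
vertex 1.763 -2.015 -3.158
vertex 2.216 -1.828 -3.468
vertex 2.293 -2.224 -3.051
endloop
endfacet
facet normal -0.375 -0.579 0.724
outer loop
vertex 1.763 -2.015 -3.158
vertex 2.293 -2.224 -3.051
vertex 2.091 -0.458 -1.742
endloop
endfacet
facet normal -0.374 -0.579 0.724
outer loop
vertex 2.091 -0.458 -1.742
vertex 2.293 -2.224 -3.051
vertex 2.622 -0.667 -1.635
endloop
endfacet
facet normal 0.154 0.732 0.664
outer loop
vertex 2.091 -0.458 -1.742
vertex 2.622 -0.667 -1.635
vertex 2.544 -0.272 -2.052
endloop
endfacet
facet normal -0.154 -0.731 -0.665
outer loop
vertex 2.293 -2.224 -3.051
vertex 2.216 -1.828 -3.468
vertex 2.746 -2.037 -3.361
endloop
endfacet
facet normal 0.605 -0.602 0.521
outer loop
vertex 2.293 -2.224 -3.051
vertex 2.746 -2.037 -3.361
vertex 2.622 -0.667 -1.635
endloop
endfacet
facet normal 0.605 -0.602 0.521
outer loop
vertex 2.622 -0.667 -1.635
vertex 2.746 -2.037 -3.361
vertex 3.075 -0.48 -1.945
endloop
endfacet
facet normal 0.153 0.732 0.664
outer loop
vertex 2.622 -0.667 -1.635
vertex 3.075 -0.48 -1.945
vertex 2.544 -0.272 -2.052
endloop
endfacet

endsolid


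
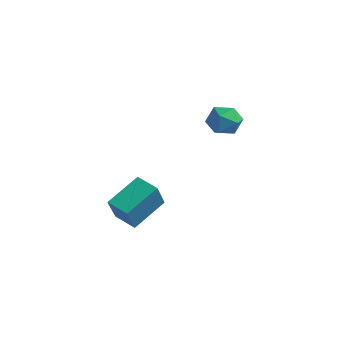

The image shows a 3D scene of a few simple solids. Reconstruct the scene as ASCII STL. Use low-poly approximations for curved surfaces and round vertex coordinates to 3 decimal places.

solid 
facet normal -0.314 0.512 -0.800
outer loop
vertex 3.212 -0.65 -1.089
vertex 4.265 -0.501 -1.407
vertex 3.14 -2.22 -2.065
endloop
endfacet
facet normal -0.949 -0.135 0.286
outer loop
vertex 3.655 -3.059 -0.753
vertex 3.212 -0.65 -1.089
vertex 3.14 -2.22 -2.065
endloop
endfacet
facet normal -0.314 0.512 -0.800
outer loop
vertex 3.14 -2.22 -2.065
vertex 4.265 -0.501 -1.407
vertex 4.193 -2.071 -2.383
endloop
endfacet
facet normal -0.039 -0.849 -0.527
outer loop
vertex 4.193 -2.071 -2.383
vertex 3.655 -3.059 -0.753
vertex 3.14 -2.22 -2.065
endloop
endfacet
facet normal 0.039 0.849 0.527
outer loop
vertex 3.212 -0.65 -1.089
vertex 4.78 -1.34 -0.095
vertex 4.265 -0.501 -1.407
endloop
endfacet
facet normal -0.949 -0.135 0.286
outer loop
vertex 3.727 -1.489 0.223
vertex 3.212 -0.65 -1.089
vertex 3.655 -3.059 -0.753
endloop
endfacet
facet normal 0.039 0.849 0.527
outer loop
vertex 3.727 -1.489 0.223
vertex 4.78 -1.34 -0.095
vertex 3.212 -0.65 -1.089
endloop
endfacet
facet normal 0.949 0.135 -0.286
outer loop
vertex 4.265 -0.501 -1.407
vertex 4.78 -1.34 -0.095
vertex 4.193 -2.071 -2.383
endloop
endfacet
facet normal -0.039 -0.849 -0.527
outer loop
vertex 4.708 -2.91 -1.071
vertex 3.655 -3.059 -0.753
vertex 4.193 -2.071 -2.383
endloop
endfacet
facet normal 0.949 0.135 -0.286
outer loop
vertex 4.193 -2.071 -2.383
vertex 4.78 -1.34 -0.095
vertex 4.708 -2.91 -1.071
endloop
endfacet
facet normal 0.314 -0.512 0.800
outer loop
vertex 4.708 -2.91 -1.071
vertex 3.727 -1.489 0.223
vertex 3.655 -3.059 -0.753
endloop
endfacet
facet normal 0.314 -0.512 0.800
outer loop
vertex 4.78 -1.34 -0.095
vertex 3.727 -1.489 0.223
vertex 4.708 -2.91 -1.071
endloop
endfacet
facet normal -0.861 0.258 0.438
outer loop
vertex 3.516 3.855 2.485
vertex 3.099 3.217 2.04
vertex 3.45 3.045 2.832
endloop
endfacet
facet normal -0.306 0.396 0.866
outer loop
vertex 3.516 3.855 2.485
vertex 3.45 3.045 2.832
vertex 4.209 3.492 2.896
endloop
endfacet
facet normal 0.131 0.842 0.523
outer loop
vertex 3.516 3.855 2.485
vertex 4.209 3.492 2.896
vertex 4.327 3.94 2.144
endloop
endfacet
facet normal -0.152 0.981 -0.118
outer loop
vertex 3.516 3.855 2.485
vertex 4.327 3.94 2.144
vertex 3.64 3.77 1.615
endloop
endfacet
facet normal -0.767 0.619 -0.170
outer loop
vertex 3.516 3.855 2.485
vertex 3.64 3.77 1.615
vertex 3.099 3.217 2.04
endloop
endfacet
facet normal 0.045 -0.216 0.975
outer loop
vertex 4.209 3.492 2.896
vertex 3.45 3.045 2.832
vertex 4.22 2.63 2.705
endloop
endfacet
facet normal -0.853 -0.438 0.283
outer loop
vertex 3.45 3.045 2.832
vertex 3.099 3.217 2.04
vertex 3.533 2.46 2.176
endloop
endfacet
facet normal -0.699 0.146 -0.700
outer loop
vertex 3.099 3.217 2.04
vertex 3.64 3.77 1.615
vertex 3.651 2.908 1.424
endloop
endfacet
facet normal 0.293 0.732 -0.615
outer loop
vertex 3.64 3.77 1.615
vertex 4.327 3.94 2.144
vertex 4.41 3.355 1.488
endloop
endfacet
facet normal 0.753 0.507 0.420
outer loop
vertex 4.327 3.94 2.144
vertex 4.209 3.492 2.896
vertex 4.761 3.183 2.28
endloop
endfacet
facet normal 0.152 -0.981 0.118
outer loop
vertex 4.344 2.545 1.835
vertex 4.22 2.63 2.705
vertex 3.533 2.46 2.176
endloop
endfacet
facet normal -0.131 -0.842 -0.523
outer loop
vertex 4.344 2.545 1.835
vertex 3.533 2.46 2.176
vertex 3.651 2.908 1.424
endloop
endfacet
facet normal 0.306 -0.396 -0.866
outer loop
vertex 4.344 2.545 1.835
vertex 3.651 2.908 1.424
vertex 4.41 3.355 1.488
endloop
endfacet
facet normal 0.861 -0.258 -0.438
outer loop
vertex 4.344 2.545 1.835
vertex 4.41 3.355 1.488
vertex 4.761 3.183 2.28
endloop
endfacet
facet normal 0.767 -0.619 0.170
outer loop
vertex 4.344 2.545 1.835
vertex 4.761 3.183 2.28
vertex 4.22 2.63 2.705
endloop
endfacet
facet normal -0.293 -0.732 0.615
outer loop
vertex 3.533 2.46 2.176
vertex 4.22 2.63 2.705
vertex 3.45 3.045 2.832
endloop
endfacet
facet normal -0.753 -0.507 -0.420
outer loop
vertex 3.651 2.908 1.424
vertex 3.533 2.46 2.176
vertex 3.099 3.217 2.04
endloop
endfacet
facet normal -0.045 0.216 -0.975
outer loop
vertex 4.41 3.355 1.488
vertex 3.651 2.908 1.424
vertex 3.64 3.77 1.615
endloop
endfacet
facet normal 0.853 0.438 -0.283
outer loop
vertex 4.761 3.183 2.28
vertex 4.41 3.355 1.488
vertex 4.327 3.94 2.144
endloop
endfacet
facet normal 0.699 -0.146 0.700
outer loop
vertex 4.22 2.63 2.705
vertex 4.761 3.183 2.28
vertex 4.209 3.492 2.896
endloop
endfacet

endsolid


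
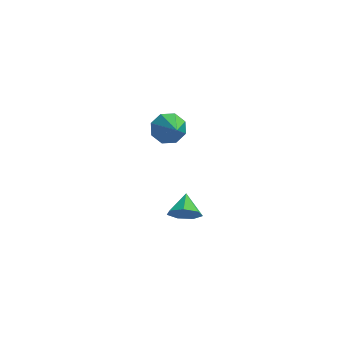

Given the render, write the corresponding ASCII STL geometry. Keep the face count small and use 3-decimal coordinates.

solid 
facet normal 0.010 -0.862 -0.507
outer loop
vertex 0.368 -3.342 -1.933
vertex -0.493 -3.443 -1.779
vertex -0.1 -3.04 -2.456
endloop
endfacet
facet normal 0.663 0.728 -0.173
outer loop
vertex 0.368 -3.342 -1.933
vertex -0.1 -3.04 -2.456
vertex -0.507 -2.357 -1.141
endloop
endfacet
facet normal 0.012 -0.862 -0.507
outer loop
vertex -0.1 -3.04 -2.456
vertex -0.493 -3.443 -1.779
vertex -0.863 -3.042 -2.47
endloop
endfacet
facet normal 0.006 0.888 -0.459
outer loop
vertex -0.1 -3.04 -2.456
vertex -0.863 -3.042 -2.47
vertex -0.507 -2.357 -1.141
endloop
endfacet
facet normal 0.012 -0.862 -0.507
outer loop
vertex -0.863 -3.042 -2.47
vertex -0.493 -3.443 -1.779
vertex -1.348 -3.346 -1.964
endloop
endfacet
facet normal -0.660 0.725 -0.197
outer loop
vertex -0.863 -3.042 -2.47
vertex -1.348 -3.346 -1.964
vertex -0.507 -2.357 -1.141
endloop
endfacet
facet normal 0.012 -0.862 -0.507
outer loop
vertex -1.348 -3.346 -1.964
vertex -0.493 -3.443 -1.779
vertex -1.189 -3.723 -1.319
endloop
endfacet
facet normal -0.834 0.362 0.417
outer loop
vertex -1.348 -3.346 -1.964
vertex -1.189 -3.723 -1.319
vertex -0.507 -2.357 -1.141
endloop
endfacet
facet normal 0.012 -0.862 -0.507
outer loop
vertex -1.189 -3.723 -1.319
vertex -0.493 -3.443 -1.779
vertex -0.506 -3.889 -1.021
endloop
endfacet
facet normal -0.384 0.072 0.920
outer loop
vertex -1.189 -3.723 -1.319
vertex -0.506 -3.889 -1.021
vertex -0.507 -2.357 -1.141
endloop
endfacet
facet normal 0.010 -0.862 -0.507
outer loop
vertex -0.506 -3.889 -1.021
vertex -0.493 -3.443 -1.779
vertex 0.187 -3.72 -1.294
endloop
endfacet
facet normal 0.350 0.073 0.934
outer loop
vertex -0.506 -3.889 -1.021
vertex 0.187 -3.72 -1.294
vertex -0.507 -2.357 -1.141
endloop
endfacet
facet normal 0.010 -0.862 -0.507
outer loop
vertex 0.187 -3.72 -1.294
vertex -0.493 -3.443 -1.779
vertex 0.368 -3.342 -1.933
endloop
endfacet
facet normal 0.816 0.365 0.447
outer loop
vertex 0.187 -3.72 -1.294
vertex 0.368 -3.342 -1.933
vertex -0.507 -2.357 -1.141
endloop
endfacet
facet normal -0.311 0.775 -0.549
outer loop
vertex -1.49 3.38 -2.03
vertex -1.923 3.766 -1.24
vertex -1.034 3.835 -1.646
endloop
endfacet
facet normal 0.793 -0.502 -0.347
outer loop
vertex -1.49 3.38 -2.03
vertex -1.034 3.835 -1.646
vertex -1.357 2.354 -0.24
endloop
endfacet
facet normal -0.311 0.776 -0.548
outer loop
vertex -1.034 3.835 -1.646
vertex -1.923 3.766 -1.24
vertex -1.097 4.249 -1.024
endloop
endfacet
facet normal 0.986 -0.074 0.149
outer loop
vertex -1.034 3.835 -1.646
vertex -1.097 4.249 -1.024
vertex -1.357 2.354 -0.24
endloop
endfacet
facet normal -0.311 0.776 -0.548
outer loop
vertex -1.097 4.249 -1.024
vertex -1.923 3.766 -1.24
vertex -1.645 4.38 -0.528
endloop
endfacet
facet normal 0.683 0.197 0.703
outer loop
vertex -1.097 4.249 -1.024
vertex -1.645 4.38 -0.528
vertex -1.357 2.354 -0.24
endloop
endfacet
facet normal -0.310 0.776 -0.548
outer loop
vertex -1.645 4.38 -0.528
vertex -1.923 3.766 -1.24
vertex -2.355 4.152 -0.449
endloop
endfacet
facet normal 0.062 0.149 0.987
outer loop
vertex -1.645 4.38 -0.528
vertex -2.355 4.152 -0.449
vertex -1.357 2.354 -0.24
endloop
endfacet
facet normal -0.310 0.776 -0.548
outer loop
vertex -2.355 4.152 -0.449
vertex -1.923 3.766 -1.24
vertex -2.812 3.698 -0.833
endloop
endfacet
facet normal -0.515 -0.189 0.836
outer loop
vertex -2.355 4.152 -0.449
vertex -2.812 3.698 -0.833
vertex -1.357 2.354 -0.24
endloop
endfacet
facet normal -0.311 0.776 -0.549
outer loop
vertex -2.812 3.698 -0.833
vertex -1.923 3.766 -1.24
vertex -2.748 3.283 -1.455
endloop
endfacet
facet normal -0.709 -0.618 0.339
outer loop
vertex -2.812 3.698 -0.833
vertex -2.748 3.283 -1.455
vertex -1.357 2.354 -0.24
endloop
endfacet
facet normal -0.311 0.776 -0.549
outer loop
vertex -2.748 3.283 -1.455
vertex -1.923 3.766 -1.24
vertex -2.2 3.152 -1.951
endloop
endfacet
facet normal -0.406 -0.888 -0.214
outer loop
vertex -2.748 3.283 -1.455
vertex -2.2 3.152 -1.951
vertex -1.357 2.354 -0.24
endloop
endfacet
facet normal -0.310 0.776 -0.549
outer loop
vertex -2.2 3.152 -1.951
vertex -1.923 3.766 -1.24
vertex -1.49 3.38 -2.03
endloop
endfacet
facet normal 0.215 -0.840 -0.498
outer loop
vertex -2.2 3.152 -1.951
vertex -1.49 3.38 -2.03
vertex -1.357 2.354 -0.24
endloop
endfacet

endsolid


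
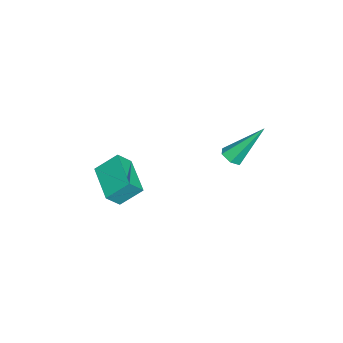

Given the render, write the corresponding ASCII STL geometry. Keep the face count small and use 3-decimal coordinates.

solid 
facet normal 0.192 -0.609 -0.769
outer loop
vertex 1.755 2.173 0.869
vertex 1.225 2.125 0.775
vertex 1.507 2.518 0.534
endloop
endfacet
facet normal 0.805 0.592 0.014
outer loop
vertex 1.755 2.173 0.869
vertex 1.507 2.518 0.534
vertex 0.815 3.415 2.405
endloop
endfacet
facet normal 0.193 -0.610 -0.769
outer loop
vertex 1.507 2.518 0.534
vertex 1.225 2.125 0.775
vertex 0.978 2.469 0.44
endloop
endfacet
facet normal -0.006 0.901 -0.434
outer loop
vertex 1.507 2.518 0.534
vertex 0.978 2.469 0.44
vertex 0.815 3.415 2.405
endloop
endfacet
facet normal 0.194 -0.609 -0.769
outer loop
vertex 0.978 2.469 0.44
vertex 1.225 2.125 0.775
vertex 0.696 2.076 0.68
endloop
endfacet
facet normal -0.853 0.439 -0.282
outer loop
vertex 0.978 2.469 0.44
vertex 0.696 2.076 0.68
vertex 0.815 3.415 2.405
endloop
endfacet
facet normal 0.194 -0.609 -0.769
outer loop
vertex 0.696 2.076 0.68
vertex 1.225 2.125 0.775
vertex 0.943 1.732 1.015
endloop
endfacet
facet normal -0.889 -0.330 0.317
outer loop
vertex 0.696 2.076 0.68
vertex 0.943 1.732 1.015
vertex 0.815 3.415 2.405
endloop
endfacet
facet normal 0.192 -0.608 -0.770
outer loop
vertex 0.943 1.732 1.015
vertex 1.225 2.125 0.775
vertex 1.473 1.78 1.109
endloop
endfacet
facet normal -0.078 -0.638 0.766
outer loop
vertex 0.943 1.732 1.015
vertex 1.473 1.78 1.109
vertex 0.815 3.415 2.405
endloop
endfacet
facet normal 0.192 -0.608 -0.770
outer loop
vertex 1.473 1.78 1.109
vertex 1.225 2.125 0.775
vertex 1.755 2.173 0.869
endloop
endfacet
facet normal 0.769 -0.177 0.614
outer loop
vertex 1.473 1.78 1.109
vertex 1.755 2.173 0.869
vertex 0.815 3.415 2.405
endloop
endfacet
facet normal -0.884 -0.425 0.195
outer loop
vertex 2.157 -3.349 0.043
vertex 1.892 -2.425 0.857
vertex 1.773 -2.861 -0.636
endloop
endfacet
facet normal 0.210 -0.734 -0.646
outer loop
vertex 3.408 -2.075 -0.997
vertex 2.157 -3.349 0.043
vertex 1.773 -2.861 -0.636
endloop
endfacet
facet normal -0.884 -0.425 0.195
outer loop
vertex 1.773 -2.861 -0.636
vertex 1.892 -2.425 0.857
vertex 1.508 -1.937 0.178
endloop
endfacet
facet normal -0.418 0.530 -0.738
outer loop
vertex 1.508 -1.937 0.178
vertex 3.408 -2.075 -0.997
vertex 1.773 -2.861 -0.636
endloop
endfacet
facet normal 0.418 -0.530 0.738
outer loop
vertex 2.157 -3.349 0.043
vertex 3.527 -1.639 0.496
vertex 1.892 -2.425 0.857
endloop
endfacet
facet normal 0.210 -0.734 -0.646
outer loop
vertex 3.792 -2.563 -0.318
vertex 2.157 -3.349 0.043
vertex 3.408 -2.075 -0.997
endloop
endfacet
facet normal 0.418 -0.530 0.738
outer loop
vertex 3.792 -2.563 -0.318
vertex 3.527 -1.639 0.496
vertex 2.157 -3.349 0.043
endloop
endfacet
facet normal -0.210 0.734 0.646
outer loop
vertex 1.892 -2.425 0.857
vertex 3.527 -1.639 0.496
vertex 1.508 -1.937 0.178
endloop
endfacet
facet normal -0.418 0.530 -0.738
outer loop
vertex 3.143 -1.151 -0.183
vertex 3.408 -2.075 -0.997
vertex 1.508 -1.937 0.178
endloop
endfacet
facet normal -0.210 0.734 0.646
outer loop
vertex 1.508 -1.937 0.178
vertex 3.527 -1.639 0.496
vertex 3.143 -1.151 -0.183
endloop
endfacet
facet normal 0.884 0.425 -0.195
outer loop
vertex 3.143 -1.151 -0.183
vertex 3.792 -2.563 -0.318
vertex 3.408 -2.075 -0.997
endloop
endfacet
facet normal 0.884 0.425 -0.195
outer loop
vertex 3.527 -1.639 0.496
vertex 3.792 -2.563 -0.318
vertex 3.143 -1.151 -0.183
endloop
endfacet

endsolid


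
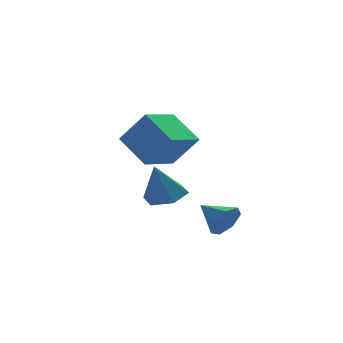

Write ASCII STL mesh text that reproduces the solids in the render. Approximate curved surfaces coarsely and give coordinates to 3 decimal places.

solid 
facet normal -0.727 -0.626 0.282
outer loop
vertex -4.501 -1.446 4.232
vertex -5.477 -0.957 2.801
vertex -3.735 -2.776 3.255
endloop
endfacet
facet normal 0.542 -0.272 0.795
outer loop
vertex -2.303 -1.543 2.699
vertex -4.501 -1.446 4.232
vertex -3.735 -2.776 3.255
endloop
endfacet
facet normal -0.727 -0.626 0.282
outer loop
vertex -3.735 -2.776 3.255
vertex -5.477 -0.957 2.801
vertex -4.711 -2.288 1.824
endloop
endfacet
facet normal 0.421 -0.731 -0.537
outer loop
vertex -4.711 -2.288 1.824
vertex -2.303 -1.543 2.699
vertex -3.735 -2.776 3.255
endloop
endfacet
facet normal -0.421 0.731 0.537
outer loop
vertex -4.501 -1.446 4.232
vertex -4.045 0.276 2.245
vertex -5.477 -0.957 2.801
endloop
endfacet
facet normal 0.543 -0.271 0.795
outer loop
vertex -3.069 -0.212 3.676
vertex -4.501 -1.446 4.232
vertex -2.303 -1.543 2.699
endloop
endfacet
facet normal -0.421 0.731 0.537
outer loop
vertex -3.069 -0.212 3.676
vertex -4.045 0.276 2.245
vertex -4.501 -1.446 4.232
endloop
endfacet
facet normal -0.542 0.271 -0.795
outer loop
vertex -5.477 -0.957 2.801
vertex -4.045 0.276 2.245
vertex -4.711 -2.288 1.824
endloop
endfacet
facet normal 0.421 -0.731 -0.537
outer loop
vertex -3.279 -1.054 1.268
vertex -2.303 -1.543 2.699
vertex -4.711 -2.288 1.824
endloop
endfacet
facet normal -0.543 0.271 -0.795
outer loop
vertex -4.711 -2.288 1.824
vertex -4.045 0.276 2.245
vertex -3.279 -1.054 1.268
endloop
endfacet
facet normal 0.727 0.626 -0.282
outer loop
vertex -3.279 -1.054 1.268
vertex -3.069 -0.212 3.676
vertex -2.303 -1.543 2.699
endloop
endfacet
facet normal 0.727 0.626 -0.282
outer loop
vertex -4.045 0.276 2.245
vertex -3.069 -0.212 3.676
vertex -3.279 -1.054 1.268
endloop
endfacet
facet normal 0.531 -0.775 -0.344
outer loop
vertex -0.805 -2.026 -1.082
vertex -1.305 -2.047 -1.806
vertex -0.56 -1.599 -1.666
endloop
endfacet
facet normal 0.443 0.625 0.643
outer loop
vertex -0.805 -2.026 -1.082
vertex -0.56 -1.599 -1.666
vertex -2.095 -0.893 -1.294
endloop
endfacet
facet normal 0.531 -0.775 -0.343
outer loop
vertex -0.56 -1.599 -1.666
vertex -1.305 -2.047 -1.806
vertex -0.876 -1.51 -2.356
endloop
endfacet
facet normal 0.403 0.913 -0.067
outer loop
vertex -0.56 -1.599 -1.666
vertex -0.876 -1.51 -2.356
vertex -2.095 -0.893 -1.294
endloop
endfacet
facet normal 0.530 -0.775 -0.344
outer loop
vertex -0.876 -1.51 -2.356
vertex -1.305 -2.047 -1.806
vertex -1.515 -1.825 -2.631
endloop
endfacet
facet normal -0.128 0.787 -0.604
outer loop
vertex -0.876 -1.51 -2.356
vertex -1.515 -1.825 -2.631
vertex -2.095 -0.893 -1.294
endloop
endfacet
facet normal 0.531 -0.775 -0.344
outer loop
vertex -1.515 -1.825 -2.631
vertex -1.305 -2.047 -1.806
vertex -1.995 -2.307 -2.286
endloop
endfacet
facet normal -0.751 0.343 -0.565
outer loop
vertex -1.515 -1.825 -2.631
vertex -1.995 -2.307 -2.286
vertex -2.095 -0.893 -1.294
endloop
endfacet
facet normal 0.531 -0.775 -0.344
outer loop
vertex -1.995 -2.307 -2.286
vertex -1.305 -2.047 -1.806
vertex -1.956 -2.594 -1.579
endloop
endfacet
facet normal -0.996 -0.085 0.021
outer loop
vertex -1.995 -2.307 -2.286
vertex -1.956 -2.594 -1.579
vertex -2.095 -0.893 -1.294
endloop
endfacet
facet normal 0.531 -0.774 -0.344
outer loop
vertex -1.956 -2.594 -1.579
vertex -1.305 -2.047 -1.806
vertex -1.426 -2.469 -1.043
endloop
endfacet
facet normal -0.679 -0.175 0.713
outer loop
vertex -1.956 -2.594 -1.579
vertex -1.426 -2.469 -1.043
vertex -2.095 -0.893 -1.294
endloop
endfacet
facet normal 0.531 -0.774 -0.344
outer loop
vertex -1.426 -2.469 -1.043
vertex -1.305 -2.047 -1.806
vertex -0.805 -2.026 -1.082
endloop
endfacet
facet normal -0.039 0.141 0.989
outer loop
vertex -1.426 -2.469 -1.043
vertex -0.805 -2.026 -1.082
vertex -2.095 -0.893 -1.294
endloop
endfacet
facet normal 0.292 0.076 -0.953
outer loop
vertex -2.358 1.442 -1.067
vertex -3.14 0.87 -1.352
vertex -3.24 1.874 -1.303
endloop
endfacet
facet normal 0.228 0.782 0.580
outer loop
vertex -2.358 1.442 -1.067
vertex -3.24 1.874 -1.303
vertex -3.68 0.73 0.412
endloop
endfacet
facet normal 0.292 0.076 -0.953
outer loop
vertex -3.24 1.874 -1.303
vertex -3.14 0.87 -1.352
vertex -4.022 1.301 -1.588
endloop
endfacet
facet normal -0.633 0.709 0.311
outer loop
vertex -3.24 1.874 -1.303
vertex -4.022 1.301 -1.588
vertex -3.68 0.73 0.412
endloop
endfacet
facet normal 0.292 0.076 -0.953
outer loop
vertex -4.022 1.301 -1.588
vertex -3.14 0.87 -1.352
vertex -3.922 0.297 -1.637
endloop
endfacet
facet normal -0.985 -0.105 0.138
outer loop
vertex -4.022 1.301 -1.588
vertex -3.922 0.297 -1.637
vertex -3.68 0.73 0.412
endloop
endfacet
facet normal 0.292 0.076 -0.953
outer loop
vertex -3.922 0.297 -1.637
vertex -3.14 0.87 -1.352
vertex -3.039 -0.134 -1.401
endloop
endfacet
facet normal -0.476 -0.847 0.235
outer loop
vertex -3.922 0.297 -1.637
vertex -3.039 -0.134 -1.401
vertex -3.68 0.73 0.412
endloop
endfacet
facet normal 0.292 0.076 -0.953
outer loop
vertex -3.039 -0.134 -1.401
vertex -3.14 0.87 -1.352
vertex -2.258 0.438 -1.116
endloop
endfacet
facet normal 0.383 -0.774 0.504
outer loop
vertex -3.039 -0.134 -1.401
vertex -2.258 0.438 -1.116
vertex -3.68 0.73 0.412
endloop
endfacet
facet normal 0.292 0.076 -0.953
outer loop
vertex -2.258 0.438 -1.116
vertex -3.14 0.87 -1.352
vertex -2.358 1.442 -1.067
endloop
endfacet
facet normal 0.735 0.040 0.677
outer loop
vertex -2.258 0.438 -1.116
vertex -2.358 1.442 -1.067
vertex -3.68 0.73 0.412
endloop
endfacet

endsolid


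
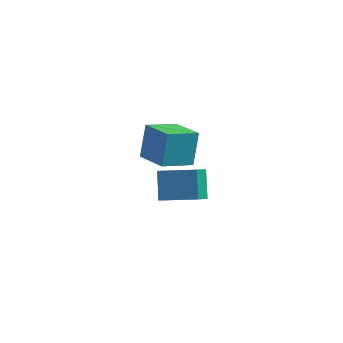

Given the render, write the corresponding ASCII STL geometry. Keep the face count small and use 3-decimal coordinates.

solid 
facet normal -0.767 0.587 -0.259
outer loop
vertex 0.974 -2.989 3.115
vertex 2.173 -1.698 2.487
vertex 0.938 -3.823 1.331
endloop
endfacet
facet normal -0.641 -0.690 0.336
outer loop
vertex 2.427 -4.962 1.833
vertex 0.974 -2.989 3.115
vertex 0.938 -3.823 1.331
endloop
endfacet
facet normal -0.767 0.587 -0.259
outer loop
vertex 0.938 -3.823 1.331
vertex 2.173 -1.698 2.487
vertex 2.137 -2.533 0.703
endloop
endfacet
facet normal -0.019 -0.424 -0.906
outer loop
vertex 2.137 -2.533 0.703
vertex 2.427 -4.962 1.833
vertex 0.938 -3.823 1.331
endloop
endfacet
facet normal 0.019 0.423 0.906
outer loop
vertex 0.974 -2.989 3.115
vertex 3.662 -2.837 2.989
vertex 2.173 -1.698 2.487
endloop
endfacet
facet normal -0.641 -0.690 0.336
outer loop
vertex 2.463 -4.127 3.617
vertex 0.974 -2.989 3.115
vertex 2.427 -4.962 1.833
endloop
endfacet
facet normal 0.018 0.424 0.906
outer loop
vertex 2.463 -4.127 3.617
vertex 3.662 -2.837 2.989
vertex 0.974 -2.989 3.115
endloop
endfacet
facet normal 0.641 0.690 -0.336
outer loop
vertex 2.173 -1.698 2.487
vertex 3.662 -2.837 2.989
vertex 2.137 -2.533 0.703
endloop
endfacet
facet normal -0.018 -0.424 -0.906
outer loop
vertex 3.626 -3.671 1.205
vertex 2.427 -4.962 1.833
vertex 2.137 -2.533 0.703
endloop
endfacet
facet normal 0.641 0.690 -0.336
outer loop
vertex 2.137 -2.533 0.703
vertex 3.662 -2.837 2.989
vertex 3.626 -3.671 1.205
endloop
endfacet
facet normal 0.767 -0.587 0.259
outer loop
vertex 3.626 -3.671 1.205
vertex 2.463 -4.127 3.617
vertex 2.427 -4.962 1.833
endloop
endfacet
facet normal 0.767 -0.587 0.259
outer loop
vertex 3.662 -2.837 2.989
vertex 2.463 -4.127 3.617
vertex 3.626 -3.671 1.205
endloop
endfacet
facet normal -0.973 -0.095 -0.210
outer loop
vertex 1.229 -1.789 -3.74
vertex 0.819 -0.683 -2.341
vertex 1.328 -0.357 -4.843
endloop
endfacet
facet normal 0.224 -0.604 -0.765
outer loop
vertex 3.381 -0.157 -4.399
vertex 1.229 -1.789 -3.74
vertex 1.328 -0.357 -4.843
endloop
endfacet
facet normal -0.973 -0.095 -0.210
outer loop
vertex 1.328 -0.357 -4.843
vertex 0.819 -0.683 -2.341
vertex 0.918 0.749 -3.444
endloop
endfacet
facet normal 0.055 0.791 -0.609
outer loop
vertex 0.918 0.749 -3.444
vertex 3.381 -0.157 -4.399
vertex 1.328 -0.357 -4.843
endloop
endfacet
facet normal -0.055 -0.791 0.609
outer loop
vertex 1.229 -1.789 -3.74
vertex 2.872 -0.483 -1.897
vertex 0.819 -0.683 -2.341
endloop
endfacet
facet normal 0.224 -0.604 -0.765
outer loop
vertex 3.282 -1.589 -3.296
vertex 1.229 -1.789 -3.74
vertex 3.381 -0.157 -4.399
endloop
endfacet
facet normal -0.055 -0.791 0.609
outer loop
vertex 3.282 -1.589 -3.296
vertex 2.872 -0.483 -1.897
vertex 1.229 -1.789 -3.74
endloop
endfacet
facet normal -0.224 0.604 0.765
outer loop
vertex 0.819 -0.683 -2.341
vertex 2.872 -0.483 -1.897
vertex 0.918 0.749 -3.444
endloop
endfacet
facet normal 0.055 0.791 -0.609
outer loop
vertex 2.971 0.949 -3.0
vertex 3.381 -0.157 -4.399
vertex 0.918 0.749 -3.444
endloop
endfacet
facet normal -0.224 0.604 0.765
outer loop
vertex 0.918 0.749 -3.444
vertex 2.872 -0.483 -1.897
vertex 2.971 0.949 -3.0
endloop
endfacet
facet normal 0.973 0.095 0.210
outer loop
vertex 2.971 0.949 -3.0
vertex 3.282 -1.589 -3.296
vertex 3.381 -0.157 -4.399
endloop
endfacet
facet normal 0.973 0.095 0.210
outer loop
vertex 2.872 -0.483 -1.897
vertex 3.282 -1.589 -3.296
vertex 2.971 0.949 -3.0
endloop
endfacet

endsolid
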